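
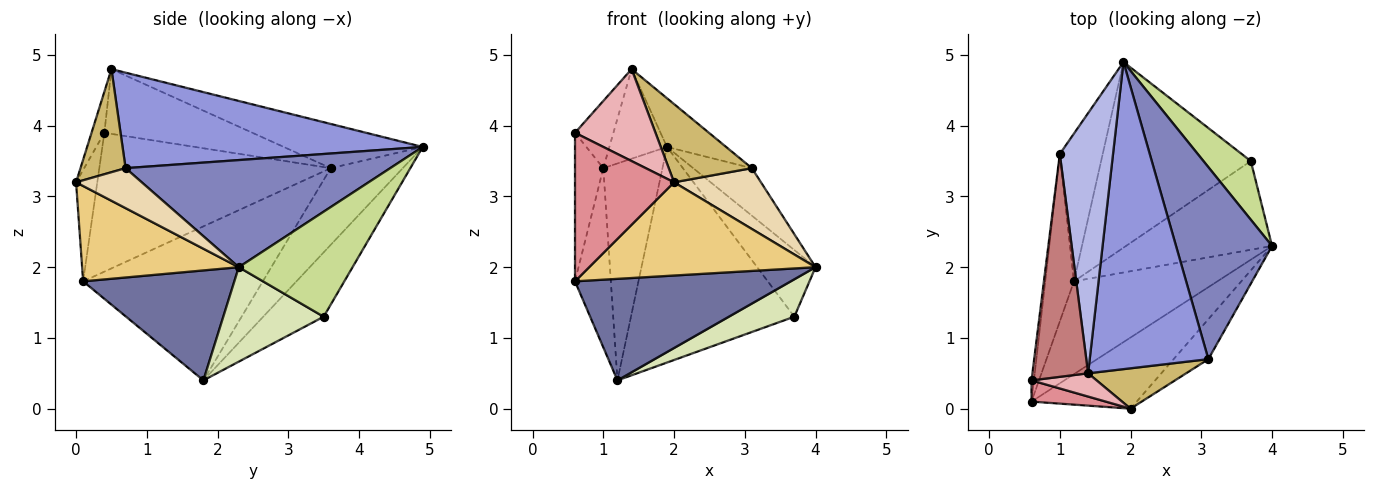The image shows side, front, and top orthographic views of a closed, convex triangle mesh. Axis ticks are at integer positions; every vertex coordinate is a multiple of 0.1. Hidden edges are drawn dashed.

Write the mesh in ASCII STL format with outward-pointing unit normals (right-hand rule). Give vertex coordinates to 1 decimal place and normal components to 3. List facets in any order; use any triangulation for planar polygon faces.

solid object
 facet normal 0.459 -0.656 -0.599
  outer loop
   vertex 1.2 1.8 0.4
   vertex 4.0 2.3 2.0
   vertex 0.6 0.1 1.8
  endloop
 endfacet
 facet normal 0.735 0.163 0.658
  outer loop
   vertex 3.1 0.7 3.4
   vertex 4.0 2.3 2.0
   vertex 1.9 4.9 3.7
  endloop
 endfacet
 facet normal 0.622 0.123 0.773
  outer loop
   vertex 3.1 0.7 3.4
   vertex 1.9 4.9 3.7
   vertex 1.4 0.5 4.8
  endloop
 endfacet
 facet normal -0.618 0.256 0.744
  outer loop
   vertex 1.0 3.6 3.4
   vertex 1.4 0.5 4.8
   vertex 1.9 4.9 3.7
  endloop
 endfacet
 facet normal -0.965 0.192 -0.180
  outer loop
   vertex 1.0 3.6 3.4
   vertex 1.2 1.8 0.4
   vertex 0.6 0.1 1.8
  endloop
 endfacet
 facet normal -0.709 0.583 -0.397
  outer loop
   vertex 1.0 3.6 3.4
   vertex 1.9 4.9 3.7
   vertex 1.2 1.8 0.4
  endloop
 endfacet
 facet normal 0.826 0.424 0.372
  outer loop
   vertex 3.7 3.5 1.3
   vertex 1.9 4.9 3.7
   vertex 4.0 2.3 2.0
  endloop
 endfacet
 facet normal 0.512 -0.334 -0.792
  outer loop
   vertex 3.7 3.5 1.3
   vertex 4.0 2.3 2.0
   vertex 1.2 1.8 0.4
  endloop
 endfacet
 facet normal -0.270 0.730 -0.628
  outer loop
   vertex 3.7 3.5 1.3
   vertex 1.2 1.8 0.4
   vertex 1.9 4.9 3.7
  endloop
 endfacet
 facet normal 0.434 -0.800 0.413
  outer loop
   vertex 2.0 0.0 3.2
   vertex 3.1 0.7 3.4
   vertex 1.4 0.5 4.8
  endloop
 endfacet
 facet normal 0.482 -0.696 -0.532
  outer loop
   vertex 2.0 0.0 3.2
   vertex 0.6 0.1 1.8
   vertex 4.0 2.3 2.0
  endloop
 endfacet
 facet normal 0.534 -0.707 -0.464
  outer loop
   vertex 2.0 0.0 3.2
   vertex 4.0 2.3 2.0
   vertex 3.1 0.7 3.4
  endloop
 endfacet
 facet normal -0.992 0.121 -0.017
  outer loop
   vertex 0.6 0.4 3.9
   vertex 1.0 3.6 3.4
   vertex 0.6 0.1 1.8
  endloop
 endfacet
 facet normal -0.744 0.193 0.640
  outer loop
   vertex 0.6 0.4 3.9
   vertex 1.4 0.5 4.8
   vertex 1.0 3.6 3.4
  endloop
 endfacet
 facet normal -0.208 -0.968 0.138
  outer loop
   vertex 0.6 0.4 3.9
   vertex 0.6 0.1 1.8
   vertex 2.0 0.0 3.2
  endloop
 endfacet
 facet normal -0.153 -0.958 0.242
  outer loop
   vertex 0.6 0.4 3.9
   vertex 2.0 0.0 3.2
   vertex 1.4 0.5 4.8
  endloop
 endfacet
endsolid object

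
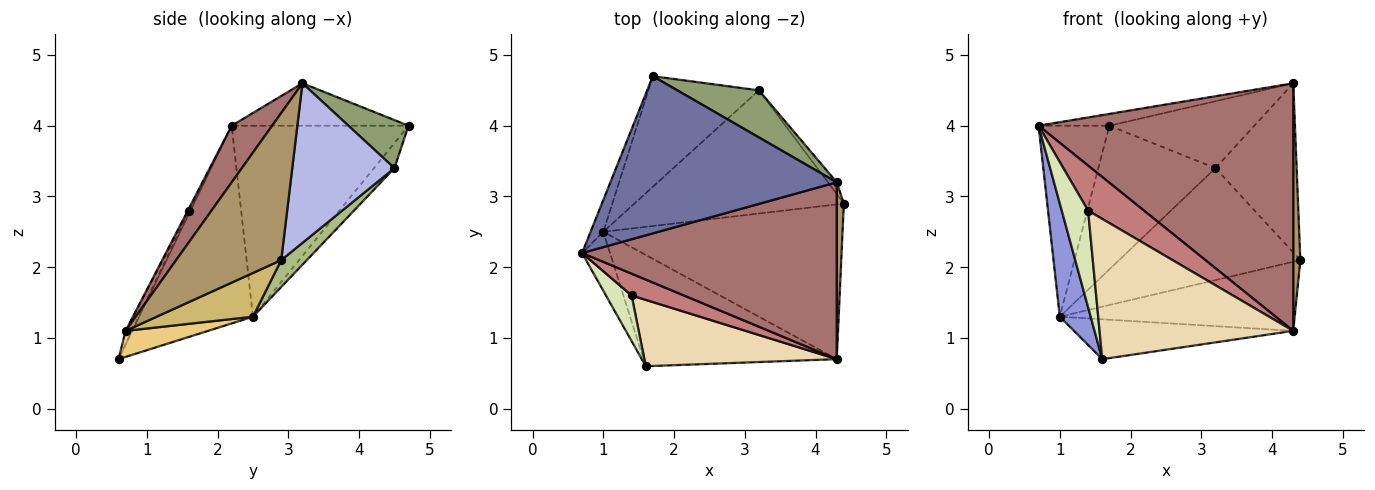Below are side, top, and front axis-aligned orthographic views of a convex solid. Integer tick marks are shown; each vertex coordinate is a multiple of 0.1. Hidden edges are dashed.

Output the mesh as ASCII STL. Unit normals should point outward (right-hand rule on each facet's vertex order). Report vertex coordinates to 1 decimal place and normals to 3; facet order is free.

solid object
 facet normal -0.184 0.074 0.980
  outer loop
   vertex 4.3 3.2 4.6
   vertex 1.7 4.7 4.0
   vertex 0.7 2.2 4.0
  endloop
 endfacet
 facet normal -0.927 0.371 -0.062
  outer loop
   vertex 1.0 2.5 1.3
   vertex 0.7 2.2 4.0
   vertex 1.7 4.7 4.0
  endloop
 endfacet
 facet normal -0.956 -0.259 -0.135
  outer loop
   vertex 1.0 2.5 1.3
   vertex 1.6 0.6 0.7
   vertex 0.7 2.2 4.0
  endloop
 endfacet
 facet normal 0.782 0.622 -0.043
  outer loop
   vertex 3.2 4.5 3.4
   vertex 4.3 3.2 4.6
   vertex 4.4 2.9 2.1
  endloop
 endfacet
 facet normal 0.321 0.775 0.545
  outer loop
   vertex 3.2 4.5 3.4
   vertex 1.7 4.7 4.0
   vertex 4.3 3.2 4.6
  endloop
 endfacet
 facet normal 0.095 0.670 -0.737
  outer loop
   vertex 3.2 4.5 3.4
   vertex 4.4 2.9 2.1
   vertex 1.0 2.5 1.3
  endloop
 endfacet
 facet normal -0.137 0.785 -0.604
  outer loop
   vertex 3.2 4.5 3.4
   vertex 1.0 2.5 1.3
   vertex 1.7 4.7 4.0
  endloop
 endfacet
 facet normal -0.044 -0.904 0.426
  outer loop
   vertex 1.4 1.6 2.8
   vertex 0.7 2.2 4.0
   vertex 1.6 0.6 0.7
  endloop
 endfacet
 facet normal 0.997 -0.067 0.048
  outer loop
   vertex 4.3 0.7 1.1
   vertex 4.4 2.9 2.1
   vertex 4.3 3.2 4.6
  endloop
 endfacet
 facet normal 0.165 0.402 -0.901
  outer loop
   vertex 4.3 0.7 1.1
   vertex 1.0 2.5 1.3
   vertex 4.4 2.9 2.1
  endloop
 endfacet
 facet normal 0.126 0.335 -0.934
  outer loop
   vertex 4.3 0.7 1.1
   vertex 1.6 0.6 0.7
   vertex 1.0 2.5 1.3
  endloop
 endfacet
 facet normal -0.030 -0.904 0.427
  outer loop
   vertex 4.3 0.7 1.1
   vertex 1.4 1.6 2.8
   vertex 1.6 0.6 0.7
  endloop
 endfacet
 facet normal 0.128 -0.807 0.576
  outer loop
   vertex 4.3 0.7 1.1
   vertex 4.3 3.2 4.6
   vertex 0.7 2.2 4.0
  endloop
 endfacet
 facet normal -0.024 -0.900 0.436
  outer loop
   vertex 4.3 0.7 1.1
   vertex 0.7 2.2 4.0
   vertex 1.4 1.6 2.8
  endloop
 endfacet
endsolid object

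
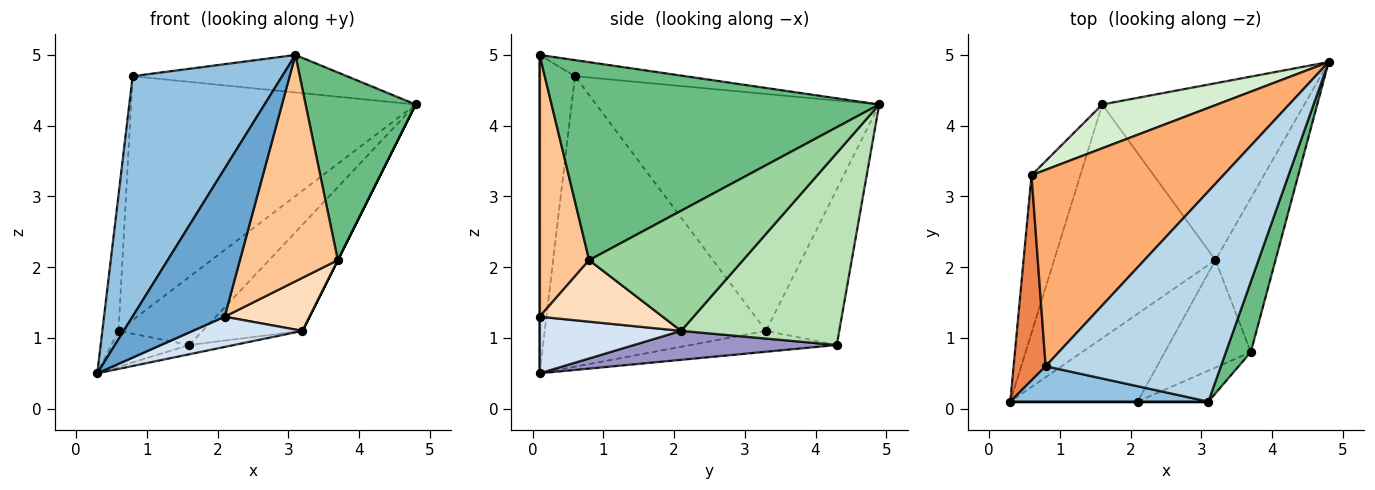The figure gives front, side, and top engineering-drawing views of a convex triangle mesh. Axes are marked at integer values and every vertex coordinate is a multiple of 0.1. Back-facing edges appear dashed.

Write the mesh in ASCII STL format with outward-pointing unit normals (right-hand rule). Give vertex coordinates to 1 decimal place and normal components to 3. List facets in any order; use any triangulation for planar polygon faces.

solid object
 facet normal 0.000 -1.000 0.000
  outer loop
   vertex 2.1 0.1 1.3
   vertex 3.1 0.1 5.0
   vertex 0.3 0.1 0.5
  endloop
 endfacet
 facet normal -0.228 -0.963 0.142
  outer loop
   vertex 0.8 0.6 4.7
   vertex 0.3 0.1 0.5
   vertex 3.1 0.1 5.0
  endloop
 endfacet
 facet normal -0.090 0.175 0.980
  outer loop
   vertex 0.8 0.6 4.7
   vertex 3.1 0.1 5.0
   vertex 4.8 4.9 4.3
  endloop
 endfacet
 facet normal 0.387 -0.300 -0.872
  outer loop
   vertex 3.2 2.1 1.1
   vertex 2.1 0.1 1.3
   vertex 0.3 0.1 0.5
  endloop
 endfacet
 facet normal -0.991 0.072 0.109
  outer loop
   vertex 0.6 3.3 1.1
   vertex 0.3 0.1 0.5
   vertex 0.8 0.6 4.7
  endloop
 endfacet
 facet normal -0.612 0.616 0.496
  outer loop
   vertex 0.6 3.3 1.1
   vertex 0.8 0.6 4.7
   vertex 4.8 4.9 4.3
  endloop
 endfacet
 facet normal 0.448 -0.886 -0.121
  outer loop
   vertex 3.7 0.8 2.1
   vertex 3.1 0.1 5.0
   vertex 2.1 0.1 1.3
  endloop
 endfacet
 facet normal 0.540 -0.373 -0.755
  outer loop
   vertex 3.7 0.8 2.1
   vertex 2.1 0.1 1.3
   vertex 3.2 2.1 1.1
  endloop
 endfacet
 facet normal 0.941 -0.316 0.118
  outer loop
   vertex 3.7 0.8 2.1
   vertex 4.8 4.9 4.3
   vertex 3.1 0.1 5.0
  endloop
 endfacet
 facet normal 0.894 0.000 -0.447
  outer loop
   vertex 3.7 0.8 2.1
   vertex 3.2 2.1 1.1
   vertex 4.8 4.9 4.3
  endloop
 endfacet
 facet normal 0.632 0.399 -0.665
  outer loop
   vertex 1.6 4.3 0.9
   vertex 4.8 4.9 4.3
   vertex 3.2 2.1 1.1
  endloop
 endfacet
 facet normal -0.591 0.678 0.437
  outer loop
   vertex 1.6 4.3 0.9
   vertex 0.6 3.3 1.1
   vertex 4.8 4.9 4.3
  endloop
 endfacet
 facet normal 0.177 0.039 -0.984
  outer loop
   vertex 1.6 4.3 0.9
   vertex 3.2 2.1 1.1
   vertex 0.3 0.1 0.5
  endloop
 endfacet
 facet normal -0.385 0.205 -0.900
  outer loop
   vertex 1.6 4.3 0.9
   vertex 0.3 0.1 0.5
   vertex 0.6 3.3 1.1
  endloop
 endfacet
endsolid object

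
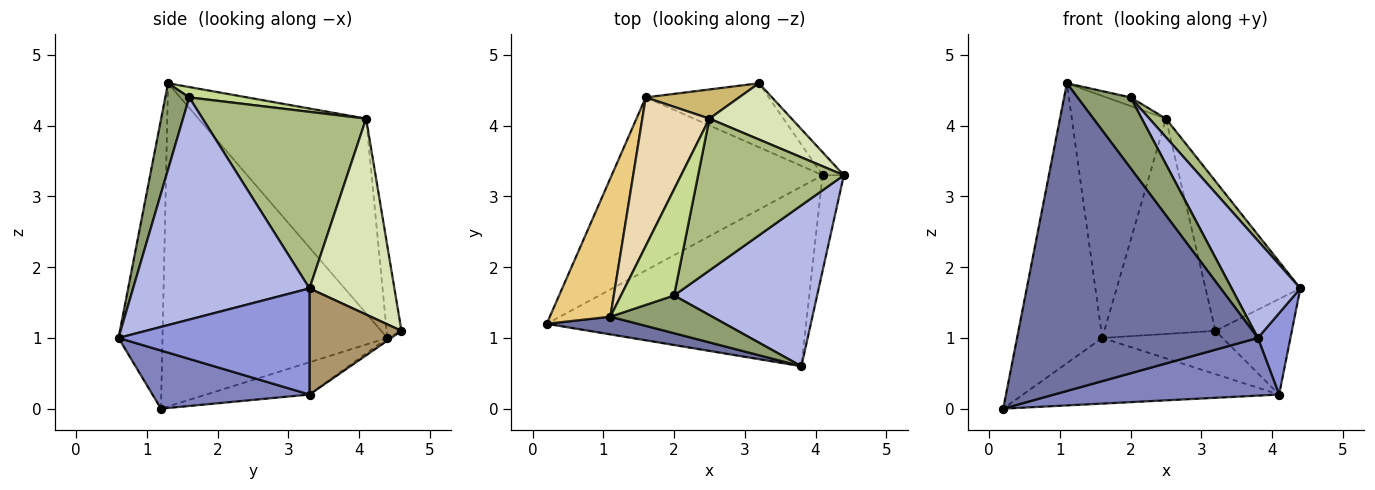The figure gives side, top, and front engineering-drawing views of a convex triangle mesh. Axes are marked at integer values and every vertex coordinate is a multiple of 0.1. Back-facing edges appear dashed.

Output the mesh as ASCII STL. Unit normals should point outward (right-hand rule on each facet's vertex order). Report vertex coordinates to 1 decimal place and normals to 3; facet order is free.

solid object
 facet normal -0.179 -0.982 0.056
  outer loop
   vertex 1.1 1.3 4.6
   vertex 0.2 1.2 0.0
   vertex 3.8 0.6 1.0
  endloop
 endfacet
 facet normal 0.209 -0.299 -0.931
  outer loop
   vertex 4.1 3.3 0.2
   vertex 3.8 0.6 1.0
   vertex 0.2 1.2 0.0
  endloop
 endfacet
 facet normal 0.967 -0.165 -0.193
  outer loop
   vertex 4.1 3.3 0.2
   vertex 4.4 3.3 1.7
   vertex 3.8 0.6 1.0
  endloop
 endfacet
 facet normal 0.799 -0.311 0.515
  outer loop
   vertex 2.0 1.6 4.4
   vertex 3.8 0.6 1.0
   vertex 4.4 3.3 1.7
  endloop
 endfacet
 facet normal 0.370 -0.820 0.437
  outer loop
   vertex 2.0 1.6 4.4
   vertex 1.1 1.3 4.6
   vertex 3.8 0.6 1.0
  endloop
 endfacet
 facet normal 0.769 -0.078 0.635
  outer loop
   vertex 2.0 1.6 4.4
   vertex 4.4 3.3 1.7
   vertex 2.5 4.1 4.1
  endloop
 endfacet
 facet normal 0.191 0.079 0.978
  outer loop
   vertex 2.0 1.6 4.4
   vertex 2.5 4.1 4.1
   vertex 1.1 1.3 4.6
  endloop
 endfacet
 facet normal 0.642 0.717 0.269
  outer loop
   vertex 3.2 4.6 1.1
   vertex 2.5 4.1 4.1
   vertex 4.4 3.3 1.7
  endloop
 endfacet
 facet normal 0.760 0.632 -0.152
  outer loop
   vertex 3.2 4.6 1.1
   vertex 4.4 3.3 1.7
   vertex 4.1 3.3 0.2
  endloop
 endfacet
 facet normal -0.131 0.982 0.133
  outer loop
   vertex 1.6 4.4 1.0
   vertex 2.5 4.1 4.1
   vertex 3.2 4.6 1.1
  endloop
 endfacet
 facet normal -0.921 0.349 0.173
  outer loop
   vertex 1.6 4.4 1.0
   vertex 0.2 1.2 0.0
   vertex 1.1 1.3 4.6
  endloop
 endfacet
 facet normal -0.835 0.469 0.288
  outer loop
   vertex 1.6 4.4 1.0
   vertex 1.1 1.3 4.6
   vertex 2.5 4.1 4.1
  endloop
 endfacet
 facet normal -0.142 0.351 -0.926
  outer loop
   vertex 1.6 4.4 1.0
   vertex 4.1 3.3 0.2
   vertex 0.2 1.2 0.0
  endloop
 endfacet
 facet normal -0.018 0.561 -0.828
  outer loop
   vertex 1.6 4.4 1.0
   vertex 3.2 4.6 1.1
   vertex 4.1 3.3 0.2
  endloop
 endfacet
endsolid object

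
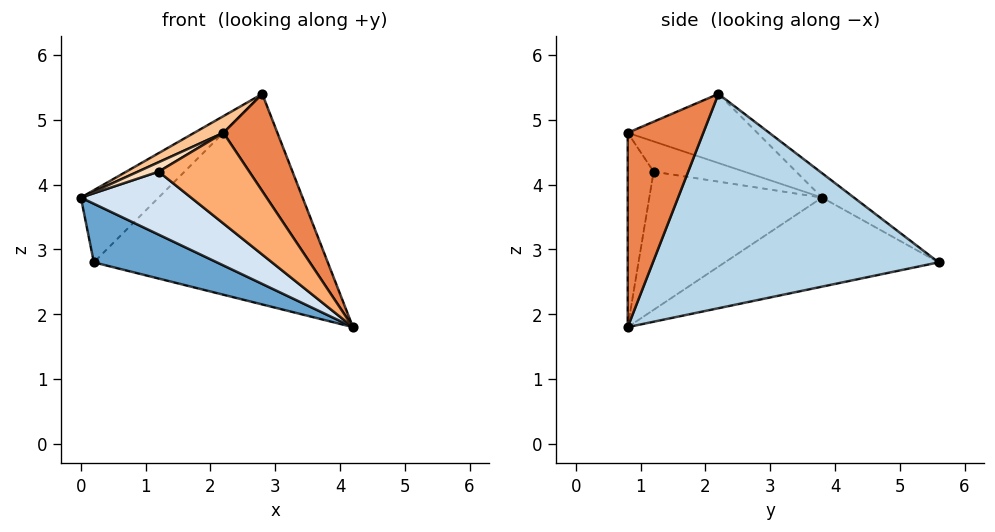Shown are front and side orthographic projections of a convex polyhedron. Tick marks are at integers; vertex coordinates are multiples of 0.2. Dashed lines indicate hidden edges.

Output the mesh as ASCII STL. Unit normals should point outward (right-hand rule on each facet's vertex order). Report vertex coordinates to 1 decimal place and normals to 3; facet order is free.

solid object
 facet normal -0.591 -0.340 -0.731
  outer loop
   vertex 0.2 5.6 2.8
   vertex 4.2 0.8 1.8
   vertex 0.0 3.8 3.8
  endloop
 endfacet
 facet normal -0.202 0.493 0.846
  outer loop
   vertex 2.8 2.2 5.4
   vertex 0.2 5.6 2.8
   vertex 0.0 3.8 3.8
  endloop
 endfacet
 facet normal 0.773 0.633 0.054
  outer loop
   vertex 2.8 2.2 5.4
   vertex 4.2 0.8 1.8
   vertex 0.2 5.6 2.8
  endloop
 endfacet
 facet normal -0.607 -0.387 -0.694
  outer loop
   vertex 1.2 1.2 4.2
   vertex 0.0 3.8 3.8
   vertex 4.2 0.8 1.8
  endloop
 endfacet
 facet normal 0.715 -0.511 0.477
  outer loop
   vertex 2.2 0.8 4.8
   vertex 4.2 0.8 1.8
   vertex 2.8 2.2 5.4
  endloop
 endfacet
 facet normal -0.270 -0.946 -0.180
  outer loop
   vertex 2.2 0.8 4.8
   vertex 1.2 1.2 4.2
   vertex 4.2 0.8 1.8
  endloop
 endfacet
 facet normal -0.544 -0.122 0.830
  outer loop
   vertex 2.2 0.8 4.8
   vertex 2.8 2.2 5.4
   vertex 0.0 3.8 3.8
  endloop
 endfacet
 facet normal -0.547 -0.125 0.828
  outer loop
   vertex 2.2 0.8 4.8
   vertex 0.0 3.8 3.8
   vertex 1.2 1.2 4.2
  endloop
 endfacet
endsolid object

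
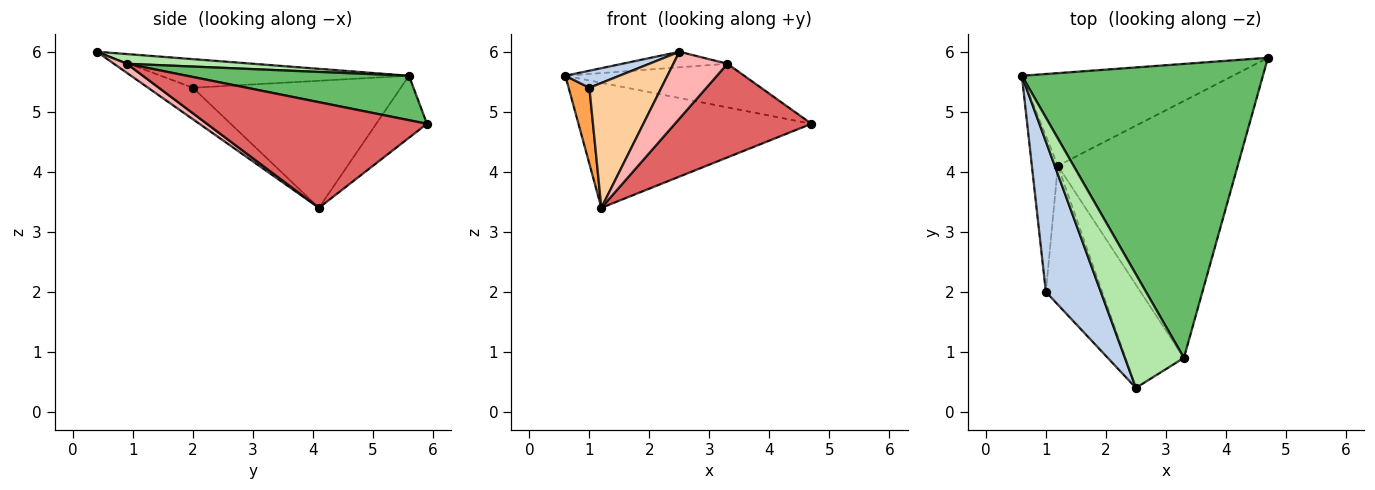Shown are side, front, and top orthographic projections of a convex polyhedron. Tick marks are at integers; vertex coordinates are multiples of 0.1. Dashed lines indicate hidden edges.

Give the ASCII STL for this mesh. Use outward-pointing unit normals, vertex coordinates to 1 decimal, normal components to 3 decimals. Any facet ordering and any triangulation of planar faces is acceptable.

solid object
 facet normal -0.172 0.791 -0.587
  outer loop
   vertex 1.2 4.1 3.4
   vertex 0.6 5.6 5.6
   vertex 4.7 5.9 4.8
  endloop
 endfacet
 facet normal -0.460 -0.100 0.882
  outer loop
   vertex 1.0 2.0 5.4
   vertex 2.5 0.4 6.0
   vertex 0.6 5.6 5.6
  endloop
 endfacet
 facet normal -0.975 -0.097 -0.200
  outer loop
   vertex 1.0 2.0 5.4
   vertex 0.6 5.6 5.6
   vertex 1.2 4.1 3.4
  endloop
 endfacet
 facet normal -0.384 -0.617 -0.687
  outer loop
   vertex 1.0 2.0 5.4
   vertex 1.2 4.1 3.4
   vertex 2.5 0.4 6.0
  endloop
 endfacet
 facet normal 0.179 0.144 0.973
  outer loop
   vertex 3.3 0.9 5.8
   vertex 4.7 5.9 4.8
   vertex 0.6 5.6 5.6
  endloop
 endfacet
 facet normal 0.161 0.134 0.978
  outer loop
   vertex 3.3 0.9 5.8
   vertex 0.6 5.6 5.6
   vertex 2.5 0.4 6.0
  endloop
 endfacet
 facet normal 0.483 -0.300 -0.823
  outer loop
   vertex 3.3 0.9 5.8
   vertex 1.2 4.1 3.4
   vertex 4.7 5.9 4.8
  endloop
 endfacet
 facet normal 0.129 -0.539 -0.832
  outer loop
   vertex 3.3 0.9 5.8
   vertex 2.5 0.4 6.0
   vertex 1.2 4.1 3.4
  endloop
 endfacet
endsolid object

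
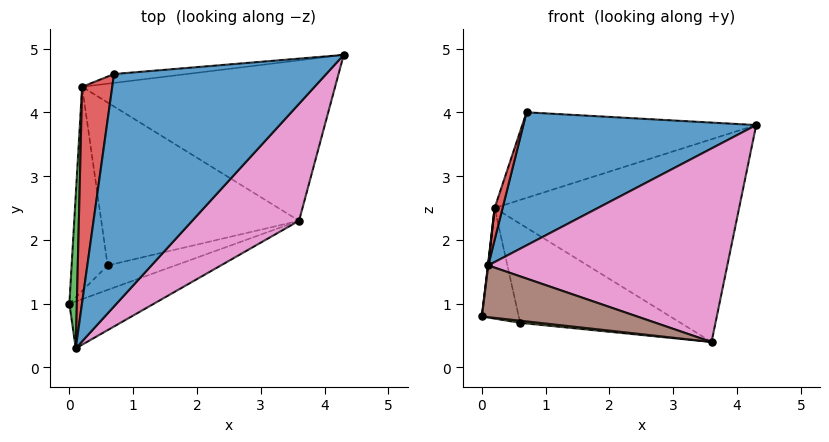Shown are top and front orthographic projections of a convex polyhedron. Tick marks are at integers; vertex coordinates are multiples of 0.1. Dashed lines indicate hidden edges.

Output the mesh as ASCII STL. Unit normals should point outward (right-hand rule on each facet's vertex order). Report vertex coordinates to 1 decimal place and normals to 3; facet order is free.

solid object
 facet normal 0.089 -0.495 0.864
  outer loop
   vertex 0.1 0.3 1.6
   vertex 4.3 4.9 3.8
   vertex 0.7 4.6 4.0
  endloop
 endfacet
 facet normal -0.088 0.991 -0.103
  outer loop
   vertex 0.2 4.4 2.5
   vertex 0.7 4.6 4.0
   vertex 4.3 4.9 3.8
  endloop
 endfacet
 facet normal -0.993 -0.003 0.122
  outer loop
   vertex 0.2 4.4 2.5
   vertex 0.0 1.0 0.8
   vertex 0.1 0.3 1.6
  endloop
 endfacet
 facet normal -0.946 -0.048 0.322
  outer loop
   vertex 0.2 4.4 2.5
   vertex 0.1 0.3 1.6
   vertex 0.7 4.6 4.0
  endloop
 endfacet
 facet normal 0.101 0.780 -0.617
  outer loop
   vertex 3.6 2.3 0.4
   vertex 0.2 4.4 2.5
   vertex 4.3 4.9 3.8
  endloop
 endfacet
 facet normal 0.189 -0.727 -0.660
  outer loop
   vertex 3.6 2.3 0.4
   vertex 0.1 0.3 1.6
   vertex 0.0 1.0 0.8
  endloop
 endfacet
 facet normal 0.555 -0.712 0.430
  outer loop
   vertex 3.6 2.3 0.4
   vertex 4.3 4.9 3.8
   vertex 0.1 0.3 1.6
  endloop
 endfacet
 facet normal -0.529 0.404 -0.746
  outer loop
   vertex 0.6 1.6 0.7
   vertex 0.0 1.0 0.8
   vertex 0.2 4.4 2.5
  endloop
 endfacet
 facet normal -0.079 -0.086 -0.993
  outer loop
   vertex 0.6 1.6 0.7
   vertex 3.6 2.3 0.4
   vertex 0.0 1.0 0.8
  endloop
 endfacet
 facet normal -0.202 0.509 -0.837
  outer loop
   vertex 0.6 1.6 0.7
   vertex 0.2 4.4 2.5
   vertex 3.6 2.3 0.4
  endloop
 endfacet
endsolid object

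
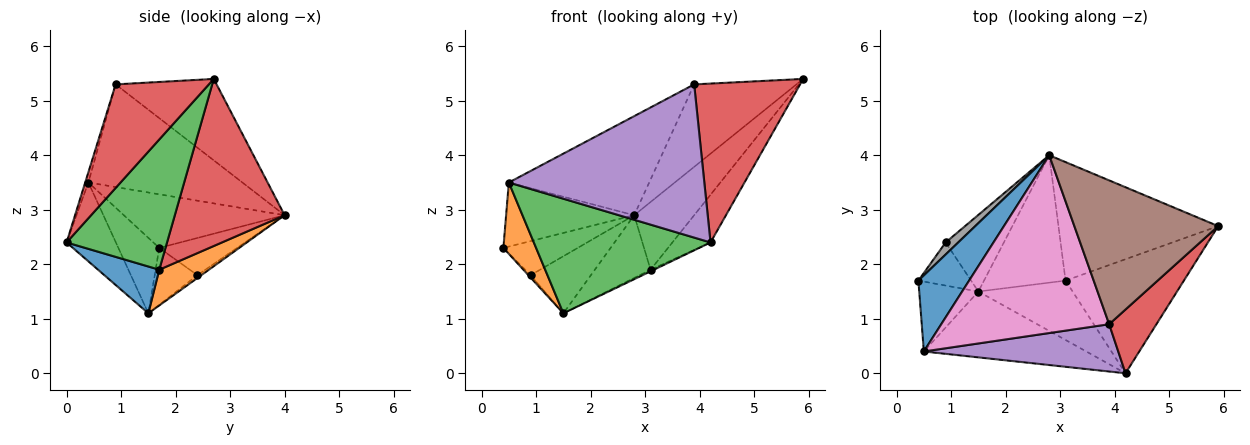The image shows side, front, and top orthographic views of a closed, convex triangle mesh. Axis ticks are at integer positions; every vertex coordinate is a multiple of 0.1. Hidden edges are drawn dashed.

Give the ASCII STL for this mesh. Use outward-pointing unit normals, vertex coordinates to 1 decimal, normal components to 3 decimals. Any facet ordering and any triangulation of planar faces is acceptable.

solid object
 facet normal -0.629 0.501 0.595
  outer loop
   vertex 0.5 0.4 3.5
   vertex 2.8 4.0 2.9
   vertex 0.4 1.7 2.3
  endloop
 endfacet
 facet normal -0.666 -0.533 -0.522
  outer loop
   vertex 1.5 1.5 1.1
   vertex 0.5 0.4 3.5
   vertex 0.4 1.7 2.3
  endloop
 endfacet
 facet normal -0.235 -0.843 -0.484
  outer loop
   vertex 1.5 1.5 1.1
   vertex 4.2 0.0 2.4
   vertex 0.5 0.4 3.5
  endloop
 endfacet
 facet normal 0.633 -0.719 0.289
  outer loop
   vertex 3.9 0.9 5.3
   vertex 4.2 0.0 2.4
   vertex 5.9 2.7 5.4
  endloop
 endfacet
 facet normal -0.016 -0.955 0.295
  outer loop
   vertex 3.9 0.9 5.3
   vertex 0.5 0.4 3.5
   vertex 4.2 0.0 2.4
  endloop
 endfacet
 facet normal -0.441 0.446 0.779
  outer loop
   vertex 3.9 0.9 5.3
   vertex 5.9 2.7 5.4
   vertex 2.8 4.0 2.9
  endloop
 endfacet
 facet normal -0.471 0.429 0.771
  outer loop
   vertex 3.9 0.9 5.3
   vertex 2.8 4.0 2.9
   vertex 0.5 0.4 3.5
  endloop
 endfacet
 facet normal -0.702 0.671 0.237
  outer loop
   vertex 0.9 2.4 1.8
   vertex 0.4 1.7 2.3
   vertex 2.8 4.0 2.9
  endloop
 endfacet
 facet normal -0.733 0.039 -0.679
  outer loop
   vertex 0.9 2.4 1.8
   vertex 1.5 1.5 1.1
   vertex 0.4 1.7 2.3
  endloop
 endfacet
 facet normal -0.039 0.597 -0.801
  outer loop
   vertex 0.9 2.4 1.8
   vertex 2.8 4.0 2.9
   vertex 1.5 1.5 1.1
  endloop
 endfacet
 facet normal 0.445 0.024 -0.895
  outer loop
   vertex 3.1 1.7 1.9
   vertex 4.2 0.0 2.4
   vertex 1.5 1.5 1.1
  endloop
 endfacet
 facet normal 0.366 0.411 -0.835
  outer loop
   vertex 3.1 1.7 1.9
   vertex 1.5 1.5 1.1
   vertex 2.8 4.0 2.9
  endloop
 endfacet
 facet normal 0.713 0.271 -0.647
  outer loop
   vertex 3.1 1.7 1.9
   vertex 5.9 2.7 5.4
   vertex 4.2 0.0 2.4
  endloop
 endfacet
 facet normal 0.672 0.367 -0.643
  outer loop
   vertex 3.1 1.7 1.9
   vertex 2.8 4.0 2.9
   vertex 5.9 2.7 5.4
  endloop
 endfacet
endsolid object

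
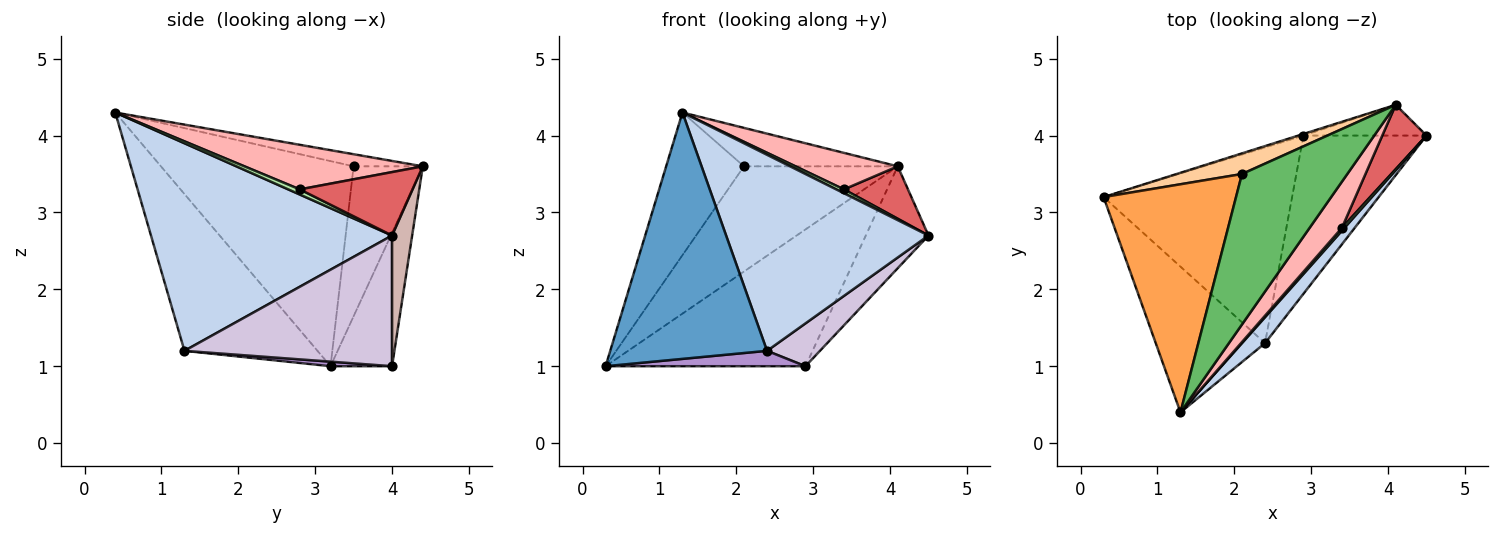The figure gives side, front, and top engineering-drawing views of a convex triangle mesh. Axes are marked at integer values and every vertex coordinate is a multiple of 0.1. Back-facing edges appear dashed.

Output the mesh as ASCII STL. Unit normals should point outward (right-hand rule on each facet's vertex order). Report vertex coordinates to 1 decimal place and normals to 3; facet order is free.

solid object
 facet normal -0.590 -0.695 -0.411
  outer loop
   vertex 2.4 1.3 1.2
   vertex 1.3 0.4 4.3
   vertex 0.3 3.2 1.0
  endloop
 endfacet
 facet normal 0.763 -0.641 0.085
  outer loop
   vertex 2.4 1.3 1.2
   vertex 4.5 4.0 2.7
   vertex 1.3 0.4 4.3
  endloop
 endfacet
 facet normal -0.796 0.321 0.514
  outer loop
   vertex 2.1 3.5 3.6
   vertex 0.3 3.2 1.0
   vertex 1.3 0.4 4.3
  endloop
 endfacet
 facet normal -0.404 0.898 0.176
  outer loop
   vertex 2.1 3.5 3.6
   vertex 4.1 4.4 3.6
   vertex 0.3 3.2 1.0
  endloop
 endfacet
 facet normal -0.111 0.246 0.963
  outer loop
   vertex 2.1 3.5 3.6
   vertex 1.3 0.4 4.3
   vertex 4.1 4.4 3.6
  endloop
 endfacet
 facet normal 0.768 -0.512 0.384
  outer loop
   vertex 3.4 2.8 3.3
   vertex 1.3 0.4 4.3
   vertex 4.5 4.0 2.7
  endloop
 endfacet
 facet normal 0.744 -0.422 0.518
  outer loop
   vertex 3.4 2.8 3.3
   vertex 4.5 4.0 2.7
   vertex 4.1 4.4 3.6
  endloop
 endfacet
 facet normal 0.735 -0.421 0.532
  outer loop
   vertex 3.4 2.8 3.3
   vertex 4.1 4.4 3.6
   vertex 1.3 0.4 4.3
  endloop
 endfacet
 facet normal 0.024 -0.078 -0.997
  outer loop
   vertex 2.9 4.0 1.0
   vertex 2.4 1.3 1.2
   vertex 0.3 3.2 1.0
  endloop
 endfacet
 facet normal 0.716 -0.183 -0.674
  outer loop
   vertex 2.9 4.0 1.0
   vertex 4.5 4.0 2.7
   vertex 2.4 1.3 1.2
  endloop
 endfacet
 facet normal -0.294 0.956 -0.011
  outer loop
   vertex 2.9 4.0 1.0
   vertex 0.3 3.2 1.0
   vertex 4.1 4.4 3.6
  endloop
 endfacet
 facet normal 0.294 0.915 -0.276
  outer loop
   vertex 2.9 4.0 1.0
   vertex 4.1 4.4 3.6
   vertex 4.5 4.0 2.7
  endloop
 endfacet
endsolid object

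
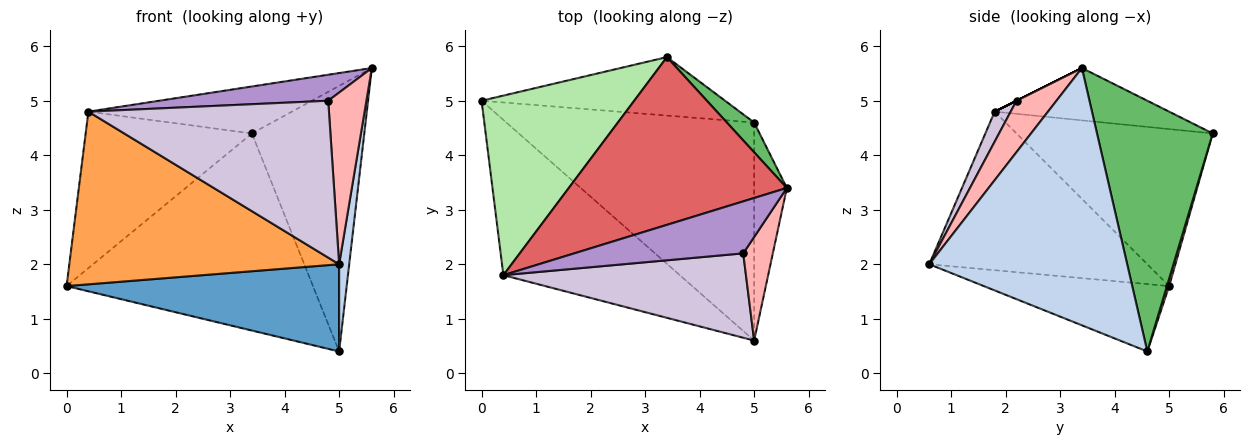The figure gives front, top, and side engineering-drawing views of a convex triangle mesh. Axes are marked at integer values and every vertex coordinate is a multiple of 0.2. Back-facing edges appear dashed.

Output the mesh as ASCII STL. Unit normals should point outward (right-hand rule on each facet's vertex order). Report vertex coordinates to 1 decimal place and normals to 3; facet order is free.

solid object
 facet normal -0.245 -0.360 -0.900
  outer loop
   vertex 5.0 4.6 0.4
   vertex 5.0 0.6 2.0
   vertex 0.0 5.0 1.6
  endloop
 endfacet
 facet normal 0.991 -0.050 -0.126
  outer loop
   vertex 5.0 4.6 0.4
   vertex 5.6 3.4 5.6
   vertex 5.0 0.6 2.0
  endloop
 endfacet
 facet normal -0.515 -0.637 -0.573
  outer loop
   vertex 0.4 1.8 4.8
   vertex 0.0 5.0 1.6
   vertex 5.0 0.6 2.0
  endloop
 endfacet
 facet normal 0.008 0.959 -0.284
  outer loop
   vertex 3.4 5.8 4.4
   vertex 5.0 4.6 0.4
   vertex 0.0 5.0 1.6
  endloop
 endfacet
 facet normal 0.715 0.695 0.078
  outer loop
   vertex 3.4 5.8 4.4
   vertex 5.6 3.4 5.6
   vertex 5.0 4.6 0.4
  endloop
 endfacet
 facet normal -0.613 0.519 0.596
  outer loop
   vertex 3.4 5.8 4.4
   vertex 0.0 5.0 1.6
   vertex 0.4 1.8 4.8
  endloop
 endfacet
 facet normal -0.225 0.263 0.938
  outer loop
   vertex 3.4 5.8 4.4
   vertex 0.4 1.8 4.8
   vertex 5.6 3.4 5.6
  endloop
 endfacet
 facet normal 0.668 -0.637 0.384
  outer loop
   vertex 4.8 2.2 5.0
   vertex 5.0 0.6 2.0
   vertex 5.6 3.4 5.6
  endloop
 endfacet
 facet normal 0.000 -0.447 0.894
  outer loop
   vertex 4.8 2.2 5.0
   vertex 5.6 3.4 5.6
   vertex 0.4 1.8 4.8
  endloop
 endfacet
 facet normal 0.058 -0.879 0.473
  outer loop
   vertex 4.8 2.2 5.0
   vertex 0.4 1.8 4.8
   vertex 5.0 0.6 2.0
  endloop
 endfacet
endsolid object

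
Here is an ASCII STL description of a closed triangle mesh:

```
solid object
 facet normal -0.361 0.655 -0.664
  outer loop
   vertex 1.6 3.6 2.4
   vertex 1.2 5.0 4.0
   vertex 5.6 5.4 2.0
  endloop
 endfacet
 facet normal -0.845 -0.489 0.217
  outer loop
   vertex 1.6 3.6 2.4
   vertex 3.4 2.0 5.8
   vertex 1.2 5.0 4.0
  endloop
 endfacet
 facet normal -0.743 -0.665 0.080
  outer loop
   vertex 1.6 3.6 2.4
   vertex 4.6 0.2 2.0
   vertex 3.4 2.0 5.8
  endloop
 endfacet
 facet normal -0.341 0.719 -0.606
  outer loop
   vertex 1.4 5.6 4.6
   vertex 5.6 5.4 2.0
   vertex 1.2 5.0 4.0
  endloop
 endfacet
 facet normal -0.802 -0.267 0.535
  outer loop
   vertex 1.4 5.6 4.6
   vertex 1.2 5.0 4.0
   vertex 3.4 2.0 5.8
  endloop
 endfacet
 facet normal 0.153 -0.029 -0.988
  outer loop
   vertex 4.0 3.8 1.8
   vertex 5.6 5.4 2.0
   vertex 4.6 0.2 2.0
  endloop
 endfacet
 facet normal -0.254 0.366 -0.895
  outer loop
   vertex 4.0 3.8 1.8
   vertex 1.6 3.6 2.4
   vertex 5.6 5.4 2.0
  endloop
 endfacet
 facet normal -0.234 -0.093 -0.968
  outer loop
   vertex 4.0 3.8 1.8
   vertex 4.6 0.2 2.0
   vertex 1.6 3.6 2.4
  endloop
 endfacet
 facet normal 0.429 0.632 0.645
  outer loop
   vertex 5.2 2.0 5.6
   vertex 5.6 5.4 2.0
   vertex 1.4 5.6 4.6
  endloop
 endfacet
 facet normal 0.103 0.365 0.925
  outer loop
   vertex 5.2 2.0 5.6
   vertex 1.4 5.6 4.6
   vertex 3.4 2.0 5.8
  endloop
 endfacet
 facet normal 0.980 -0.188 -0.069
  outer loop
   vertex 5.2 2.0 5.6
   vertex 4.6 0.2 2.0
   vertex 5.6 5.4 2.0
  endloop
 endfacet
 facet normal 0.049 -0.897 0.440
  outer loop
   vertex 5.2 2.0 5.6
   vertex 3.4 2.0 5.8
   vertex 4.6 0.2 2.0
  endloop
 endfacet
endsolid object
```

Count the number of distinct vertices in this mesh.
8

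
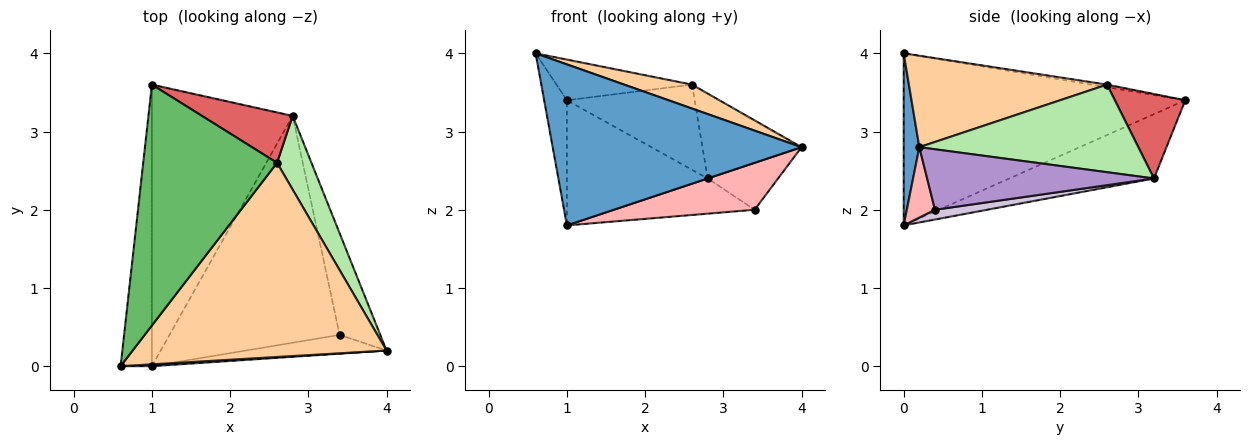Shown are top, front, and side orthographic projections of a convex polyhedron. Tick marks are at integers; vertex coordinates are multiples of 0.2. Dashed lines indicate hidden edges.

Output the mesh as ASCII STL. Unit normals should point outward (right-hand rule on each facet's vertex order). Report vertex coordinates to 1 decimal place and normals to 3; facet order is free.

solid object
 facet normal 0.063 -0.998 0.011
  outer loop
   vertex 1.0 0.0 1.8
   vertex 4.0 0.2 2.8
   vertex 0.6 0.0 4.0
  endloop
 endfacet
 facet normal -0.981 0.079 -0.178
  outer loop
   vertex 1.0 0.0 1.8
   vertex 0.6 0.0 4.0
   vertex 1.0 3.6 3.4
  endloop
 endfacet
 facet normal -0.385 0.375 -0.843
  outer loop
   vertex 2.8 3.2 2.4
   vertex 1.0 0.0 1.8
   vertex 1.0 3.6 3.4
  endloop
 endfacet
 facet normal 0.337 -0.115 0.935
  outer loop
   vertex 2.6 2.6 3.6
   vertex 0.6 0.0 4.0
   vertex 4.0 0.2 2.8
  endloop
 endfacet
 facet normal -0.019 0.166 0.986
  outer loop
   vertex 2.6 2.6 3.6
   vertex 1.0 3.6 3.4
   vertex 0.6 0.0 4.0
  endloop
 endfacet
 facet normal 0.858 0.388 0.337
  outer loop
   vertex 2.6 2.6 3.6
   vertex 4.0 0.2 2.8
   vertex 2.8 3.2 2.4
  endloop
 endfacet
 facet normal 0.428 0.778 0.460
  outer loop
   vertex 2.6 2.6 3.6
   vertex 2.8 3.2 2.4
   vertex 1.0 3.6 3.4
  endloop
 endfacet
 facet normal 0.183 -0.913 -0.365
  outer loop
   vertex 3.4 0.4 2.0
   vertex 4.0 0.2 2.8
   vertex 1.0 0.0 1.8
  endloop
 endfacet
 facet normal 0.804 0.249 -0.540
  outer loop
   vertex 3.4 0.4 2.0
   vertex 2.8 3.2 2.4
   vertex 4.0 0.2 2.8
  endloop
 endfacet
 facet normal 0.057 0.153 -0.987
  outer loop
   vertex 3.4 0.4 2.0
   vertex 1.0 0.0 1.8
   vertex 2.8 3.2 2.4
  endloop
 endfacet
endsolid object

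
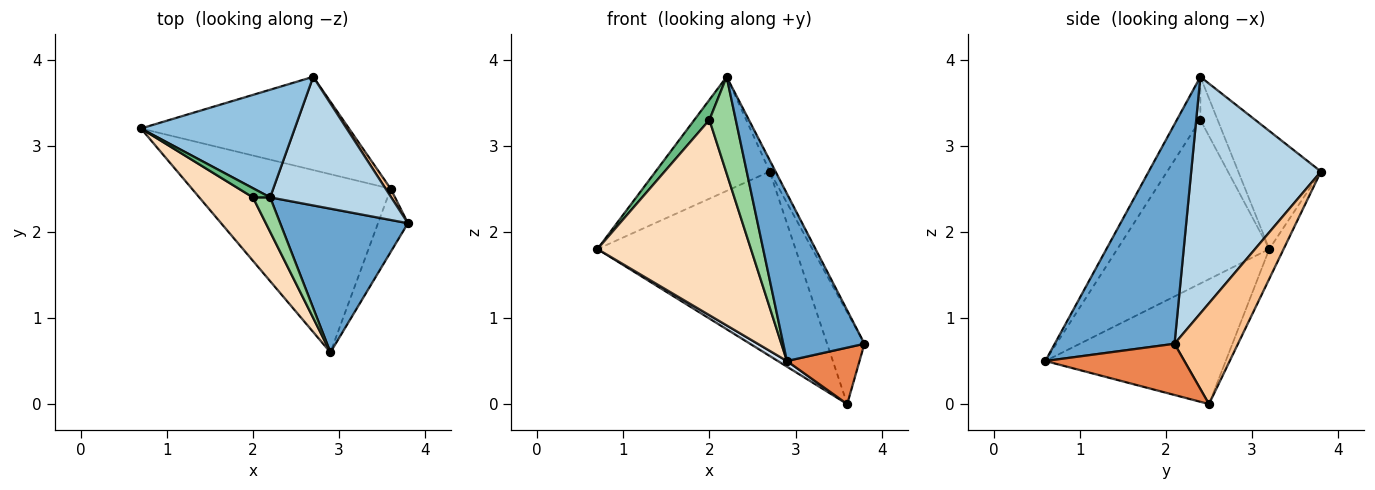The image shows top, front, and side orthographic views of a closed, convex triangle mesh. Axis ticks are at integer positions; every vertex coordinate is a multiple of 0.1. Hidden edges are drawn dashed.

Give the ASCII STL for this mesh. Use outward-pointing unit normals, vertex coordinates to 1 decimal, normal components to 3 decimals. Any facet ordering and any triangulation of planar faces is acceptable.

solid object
 facet normal 0.746 -0.505 0.434
  outer loop
   vertex 2.2 2.4 3.8
   vertex 2.9 0.6 0.5
   vertex 3.8 2.1 0.7
  endloop
 endfacet
 facet normal -0.466 0.643 0.607
  outer loop
   vertex 2.7 3.8 2.7
   vertex 0.7 3.2 1.8
   vertex 2.2 2.4 3.8
  endloop
 endfacet
 facet normal 0.889 0.040 0.455
  outer loop
   vertex 2.7 3.8 2.7
   vertex 2.2 2.4 3.8
   vertex 3.8 2.1 0.7
  endloop
 endfacet
 facet normal -0.532 -0.027 -0.846
  outer loop
   vertex 3.6 2.5 0.0
   vertex 2.9 0.6 0.5
   vertex 0.7 3.2 1.8
  endloop
 endfacet
 facet normal 0.787 -0.411 -0.460
  outer loop
   vertex 3.6 2.5 0.0
   vertex 3.8 2.1 0.7
   vertex 2.9 0.6 0.5
  endloop
 endfacet
 facet normal -0.065 0.891 -0.450
  outer loop
   vertex 3.6 2.5 0.0
   vertex 0.7 3.2 1.8
   vertex 2.7 3.8 2.7
  endloop
 endfacet
 facet normal 0.861 0.506 0.043
  outer loop
   vertex 3.6 2.5 0.0
   vertex 2.7 3.8 2.7
   vertex 3.8 2.1 0.7
  endloop
 endfacet
 facet normal -0.686 -0.692 0.225
  outer loop
   vertex 2.0 2.4 3.3
   vertex 0.7 3.2 1.8
   vertex 2.9 0.6 0.5
  endloop
 endfacet
 facet normal -0.721 -0.631 0.288
  outer loop
   vertex 2.0 2.4 3.3
   vertex 2.2 2.4 3.8
   vertex 0.7 3.2 1.8
  endloop
 endfacet
 facet normal -0.643 -0.721 0.257
  outer loop
   vertex 2.0 2.4 3.3
   vertex 2.9 0.6 0.5
   vertex 2.2 2.4 3.8
  endloop
 endfacet
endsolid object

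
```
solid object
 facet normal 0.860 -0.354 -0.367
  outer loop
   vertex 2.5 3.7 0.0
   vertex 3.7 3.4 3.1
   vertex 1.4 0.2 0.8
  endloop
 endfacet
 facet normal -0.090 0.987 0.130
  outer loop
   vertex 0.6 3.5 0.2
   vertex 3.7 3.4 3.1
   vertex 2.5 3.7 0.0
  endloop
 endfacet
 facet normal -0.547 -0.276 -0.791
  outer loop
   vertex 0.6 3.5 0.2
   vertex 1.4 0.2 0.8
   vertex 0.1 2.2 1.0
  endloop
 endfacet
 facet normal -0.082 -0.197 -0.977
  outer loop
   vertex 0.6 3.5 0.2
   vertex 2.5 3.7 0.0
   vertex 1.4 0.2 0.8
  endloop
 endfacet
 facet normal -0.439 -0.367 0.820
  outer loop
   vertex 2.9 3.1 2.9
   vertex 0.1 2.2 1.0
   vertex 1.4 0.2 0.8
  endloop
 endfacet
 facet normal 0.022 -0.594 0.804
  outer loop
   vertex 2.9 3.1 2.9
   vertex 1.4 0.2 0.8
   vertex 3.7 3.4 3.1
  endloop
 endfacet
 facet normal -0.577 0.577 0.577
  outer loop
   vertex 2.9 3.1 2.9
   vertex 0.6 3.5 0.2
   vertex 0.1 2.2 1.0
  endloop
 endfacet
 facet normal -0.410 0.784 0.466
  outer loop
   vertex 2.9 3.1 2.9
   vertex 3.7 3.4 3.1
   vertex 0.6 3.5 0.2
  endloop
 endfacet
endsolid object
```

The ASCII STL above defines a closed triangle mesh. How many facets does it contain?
8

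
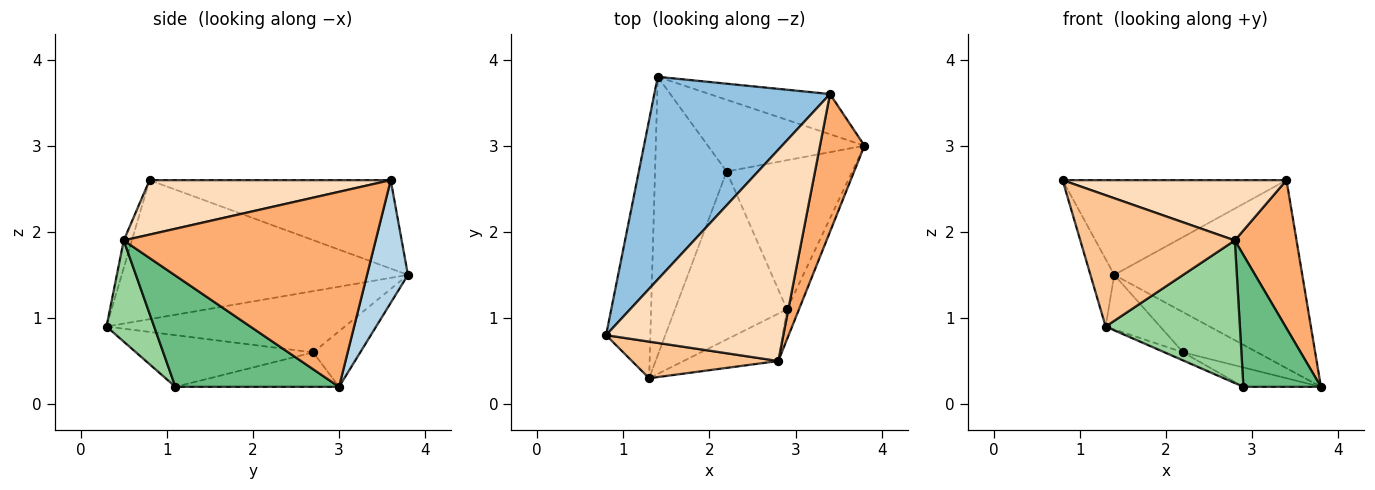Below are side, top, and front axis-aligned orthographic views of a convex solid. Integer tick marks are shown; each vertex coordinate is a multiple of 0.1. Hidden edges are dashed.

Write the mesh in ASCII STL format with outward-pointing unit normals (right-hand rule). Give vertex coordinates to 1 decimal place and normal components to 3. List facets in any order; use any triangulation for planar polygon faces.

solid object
 facet normal -0.950 0.079 -0.303
  outer loop
   vertex 1.3 0.3 0.9
   vertex 0.8 0.8 2.6
   vertex 1.4 3.8 1.5
  endloop
 endfacet
 facet normal -0.415 0.385 0.824
  outer loop
   vertex 3.4 3.6 2.6
   vertex 1.4 3.8 1.5
   vertex 0.8 0.8 2.6
  endloop
 endfacet
 facet normal 0.208 0.957 -0.204
  outer loop
   vertex 3.4 3.6 2.6
   vertex 3.8 3.0 0.2
   vertex 1.4 3.8 1.5
  endloop
 endfacet
 facet normal -0.296 0.467 -0.833
  outer loop
   vertex 2.2 2.7 0.6
   vertex 1.4 3.8 1.5
   vertex 3.8 3.0 0.2
  endloop
 endfacet
 facet normal -0.643 0.147 -0.752
  outer loop
   vertex 2.2 2.7 0.6
   vertex 1.3 0.3 0.9
   vertex 1.4 3.8 1.5
  endloop
 endfacet
 facet normal 0.948 -0.232 0.216
  outer loop
   vertex 2.8 0.5 1.9
   vertex 3.8 3.0 0.2
   vertex 3.4 3.6 2.6
  endloop
 endfacet
 facet normal -0.050 -0.962 0.268
  outer loop
   vertex 2.8 0.5 1.9
   vertex 0.8 0.8 2.6
   vertex 1.3 0.3 0.9
  endloop
 endfacet
 facet normal 0.283 -0.263 0.922
  outer loop
   vertex 2.8 0.5 1.9
   vertex 3.4 3.6 2.6
   vertex 0.8 0.8 2.6
  endloop
 endfacet
 facet normal 0.899 -0.426 -0.097
  outer loop
   vertex 2.9 1.1 0.2
   vertex 3.8 3.0 0.2
   vertex 2.8 0.5 1.9
  endloop
 endfacet
 facet normal 0.319 -0.899 -0.299
  outer loop
   vertex 2.9 1.1 0.2
   vertex 2.8 0.5 1.9
   vertex 1.3 0.3 0.9
  endloop
 endfacet
 facet normal -0.263 0.124 -0.957
  outer loop
   vertex 2.9 1.1 0.2
   vertex 2.2 2.7 0.6
   vertex 3.8 3.0 0.2
  endloop
 endfacet
 facet normal -0.419 0.044 -0.907
  outer loop
   vertex 2.9 1.1 0.2
   vertex 1.3 0.3 0.9
   vertex 2.2 2.7 0.6
  endloop
 endfacet
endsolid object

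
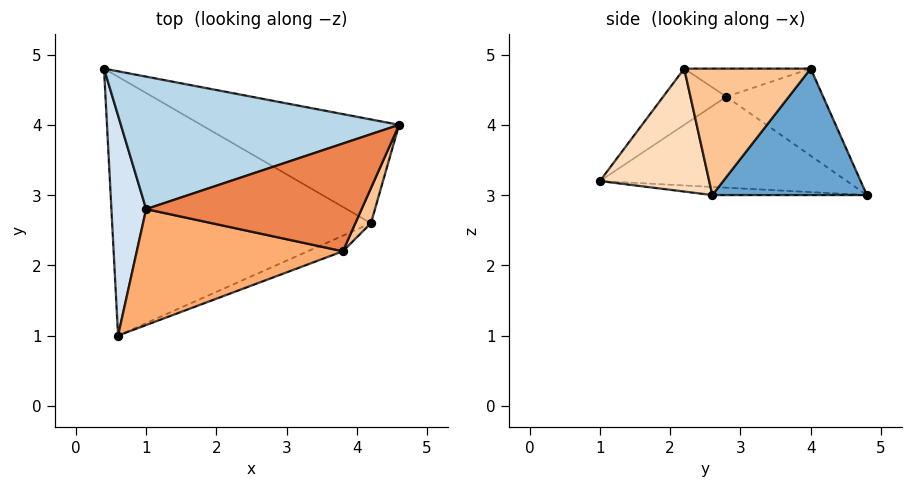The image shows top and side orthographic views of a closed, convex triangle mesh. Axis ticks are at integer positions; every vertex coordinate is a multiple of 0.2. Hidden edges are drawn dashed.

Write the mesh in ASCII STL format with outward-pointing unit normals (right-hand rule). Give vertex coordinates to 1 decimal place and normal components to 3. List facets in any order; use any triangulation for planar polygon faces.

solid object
 facet normal 0.394 0.681 -0.617
  outer loop
   vertex 4.2 2.6 3.0
   vertex 0.4 4.8 3.0
   vertex 4.6 4.0 4.8
  endloop
 endfacet
 facet normal -0.031 -0.054 -0.998
  outer loop
   vertex 4.2 2.6 3.0
   vertex 0.6 1.0 3.2
   vertex 0.4 4.8 3.0
  endloop
 endfacet
 facet normal -0.259 0.501 0.826
  outer loop
   vertex 1.0 2.8 4.4
   vertex 4.6 4.0 4.8
   vertex 0.4 4.8 3.0
  endloop
 endfacet
 facet normal -0.934 -0.030 0.357
  outer loop
   vertex 1.0 2.8 4.4
   vertex 0.4 4.8 3.0
   vertex 0.6 1.0 3.2
  endloop
 endfacet
 facet normal -0.129 0.057 0.990
  outer loop
   vertex 3.8 2.2 4.8
   vertex 4.6 4.0 4.8
   vertex 1.0 2.8 4.4
  endloop
 endfacet
 facet normal -0.227 -0.505 0.833
  outer loop
   vertex 3.8 2.2 4.8
   vertex 1.0 2.8 4.4
   vertex 0.6 1.0 3.2
  endloop
 endfacet
 facet normal 0.908 -0.404 0.112
  outer loop
   vertex 3.8 2.2 4.8
   vertex 4.2 2.6 3.0
   vertex 4.6 4.0 4.8
  endloop
 endfacet
 facet normal 0.398 -0.910 -0.114
  outer loop
   vertex 3.8 2.2 4.8
   vertex 0.6 1.0 3.2
   vertex 4.2 2.6 3.0
  endloop
 endfacet
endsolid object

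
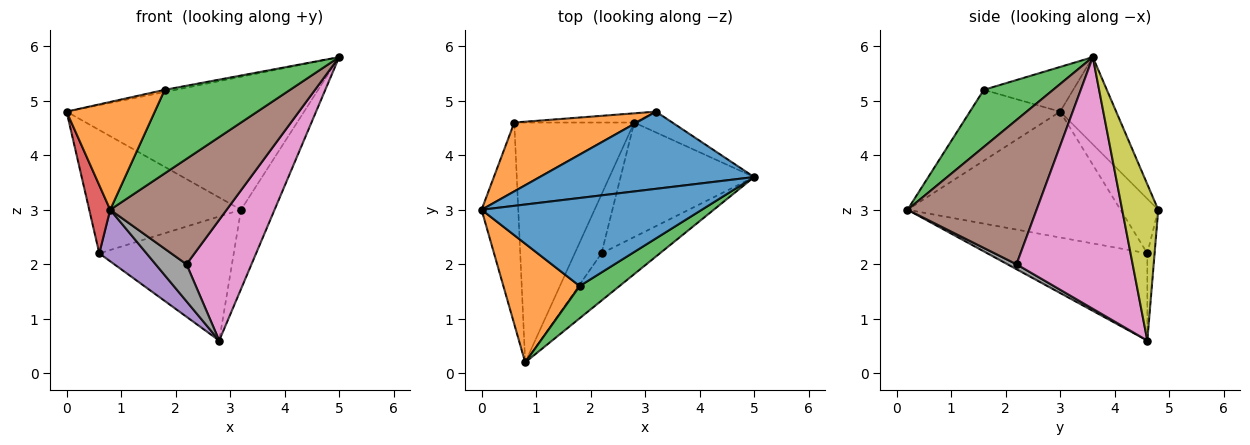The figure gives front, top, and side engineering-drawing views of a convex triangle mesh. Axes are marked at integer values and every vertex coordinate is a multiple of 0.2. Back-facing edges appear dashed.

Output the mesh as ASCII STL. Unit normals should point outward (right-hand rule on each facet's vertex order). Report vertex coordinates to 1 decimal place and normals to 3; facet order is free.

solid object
 facet normal -0.199 0.024 0.980
  outer loop
   vertex 1.8 1.6 5.2
   vertex 5.0 3.6 5.8
   vertex 0.0 3.0 4.8
  endloop
 endfacet
 facet normal -0.566 -0.554 0.610
  outer loop
   vertex 1.8 1.6 5.2
   vertex 0.0 3.0 4.8
   vertex 0.8 0.2 3.0
  endloop
 endfacet
 facet normal 0.458 -0.829 0.319
  outer loop
   vertex 1.8 1.6 5.2
   vertex 0.8 0.2 3.0
   vertex 5.0 3.6 5.8
  endloop
 endfacet
 facet normal -0.956 -0.094 -0.278
  outer loop
   vertex 0.6 4.6 2.2
   vertex 0.8 0.2 3.0
   vertex 0.0 3.0 4.8
  endloop
 endfacet
 facet normal -0.579 -0.171 -0.797
  outer loop
   vertex 0.6 4.6 2.2
   vertex 2.8 4.6 0.6
   vertex 0.8 0.2 3.0
  endloop
 endfacet
 facet normal 0.711 -0.642 -0.288
  outer loop
   vertex 2.2 2.2 2.0
   vertex 5.0 3.6 5.8
   vertex 0.8 0.2 3.0
  endloop
 endfacet
 facet normal 0.792 -0.443 -0.420
  outer loop
   vertex 2.2 2.2 2.0
   vertex 2.8 4.6 0.6
   vertex 5.0 3.6 5.8
  endloop
 endfacet
 facet normal 0.155 -0.526 -0.836
  outer loop
   vertex 2.2 2.2 2.0
   vertex 0.8 0.2 3.0
   vertex 2.8 4.6 0.6
  endloop
 endfacet
 facet normal 0.721 0.670 -0.176
  outer loop
   vertex 3.2 4.8 3.0
   vertex 5.0 3.6 5.8
   vertex 2.8 4.6 0.6
  endloop
 endfacet
 facet normal -0.054 0.996 -0.074
  outer loop
   vertex 3.2 4.8 3.0
   vertex 2.8 4.6 0.6
   vertex 0.6 4.6 2.2
  endloop
 endfacet
 facet normal -0.200 0.847 0.492
  outer loop
   vertex 3.2 4.8 3.0
   vertex 0.0 3.0 4.8
   vertex 5.0 3.6 5.8
  endloop
 endfacet
 facet normal -0.212 0.853 0.476
  outer loop
   vertex 3.2 4.8 3.0
   vertex 0.6 4.6 2.2
   vertex 0.0 3.0 4.8
  endloop
 endfacet
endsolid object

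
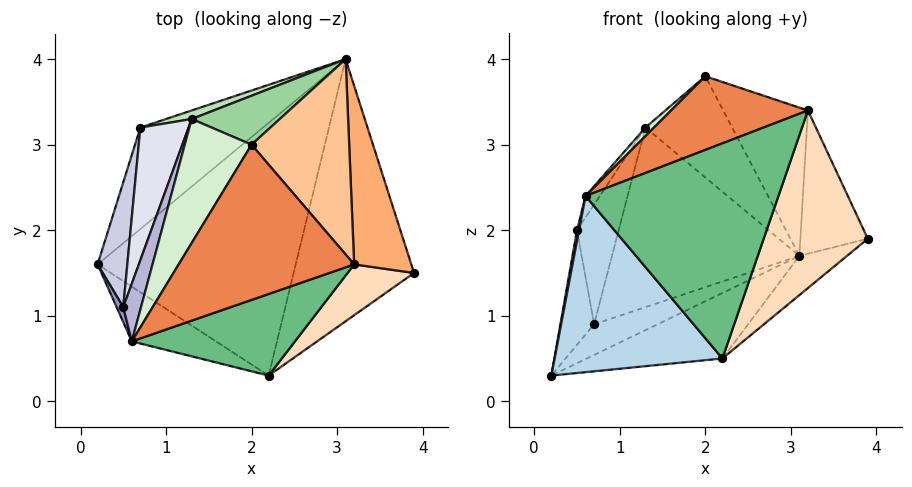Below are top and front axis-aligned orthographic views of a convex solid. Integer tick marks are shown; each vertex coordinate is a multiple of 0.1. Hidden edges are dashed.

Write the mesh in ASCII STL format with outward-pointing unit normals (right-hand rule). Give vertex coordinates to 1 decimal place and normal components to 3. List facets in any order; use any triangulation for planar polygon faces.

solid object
 facet normal 0.251 0.243 -0.937
  outer loop
   vertex 2.2 0.3 0.5
   vertex 0.2 1.6 0.3
   vertex 3.1 4.0 1.7
  endloop
 endfacet
 facet normal 0.579 0.121 -0.806
  outer loop
   vertex 2.2 0.3 0.5
   vertex 3.1 4.0 1.7
   vertex 3.9 1.5 1.9
  endloop
 endfacet
 facet normal -0.509 -0.822 -0.255
  outer loop
   vertex 2.2 0.3 0.5
   vertex 0.6 0.7 2.4
   vertex 0.2 1.6 0.3
  endloop
 endfacet
 facet normal 0.217 0.282 -0.934
  outer loop
   vertex 0.7 3.2 0.9
   vertex 3.1 4.0 1.7
   vertex 0.2 1.6 0.3
  endloop
 endfacet
 facet normal -0.195 -0.420 0.886
  outer loop
   vertex 3.2 1.6 3.4
   vertex 2.0 3.0 3.8
   vertex 0.6 0.7 2.4
  endloop
 endfacet
 facet normal 0.870 0.309 0.385
  outer loop
   vertex 3.2 1.6 3.4
   vertex 3.9 1.5 1.9
   vertex 3.1 4.0 1.7
  endloop
 endfacet
 facet normal 0.697 0.434 0.571
  outer loop
   vertex 3.2 1.6 3.4
   vertex 3.1 4.0 1.7
   vertex 2.0 3.0 3.8
  endloop
 endfacet
 facet normal 0.412 -0.876 0.251
  outer loop
   vertex 3.2 1.6 3.4
   vertex 2.2 0.3 0.5
   vertex 3.9 1.5 1.9
  endloop
 endfacet
 facet normal 0.184 -0.919 0.349
  outer loop
   vertex 3.2 1.6 3.4
   vertex 0.6 0.7 2.4
   vertex 2.2 0.3 0.5
  endloop
 endfacet
 facet normal 0.013 0.900 0.435
  outer loop
   vertex 1.3 3.3 3.2
   vertex 2.0 3.0 3.8
   vertex 3.1 4.0 1.7
  endloop
 endfacet
 facet normal -0.329 0.943 0.045
  outer loop
   vertex 1.3 3.3 3.2
   vertex 3.1 4.0 1.7
   vertex 0.7 3.2 0.9
  endloop
 endfacet
 facet normal -0.663 -0.052 0.747
  outer loop
   vertex 1.3 3.3 3.2
   vertex 0.6 0.7 2.4
   vertex 2.0 3.0 3.8
  endloop
 endfacet
 facet normal -0.984 -0.103 0.144
  outer loop
   vertex 0.5 1.1 2.0
   vertex 0.2 1.6 0.3
   vertex 0.6 0.7 2.4
  endloop
 endfacet
 facet normal -0.921 0.135 0.366
  outer loop
   vertex 0.5 1.1 2.0
   vertex 0.6 0.7 2.4
   vertex 1.3 3.3 3.2
  endloop
 endfacet
 facet normal -0.950 0.211 0.230
  outer loop
   vertex 0.5 1.1 2.0
   vertex 0.7 3.2 0.9
   vertex 0.2 1.6 0.3
  endloop
 endfacet
 facet normal -0.947 0.215 0.238
  outer loop
   vertex 0.5 1.1 2.0
   vertex 1.3 3.3 3.2
   vertex 0.7 3.2 0.9
  endloop
 endfacet
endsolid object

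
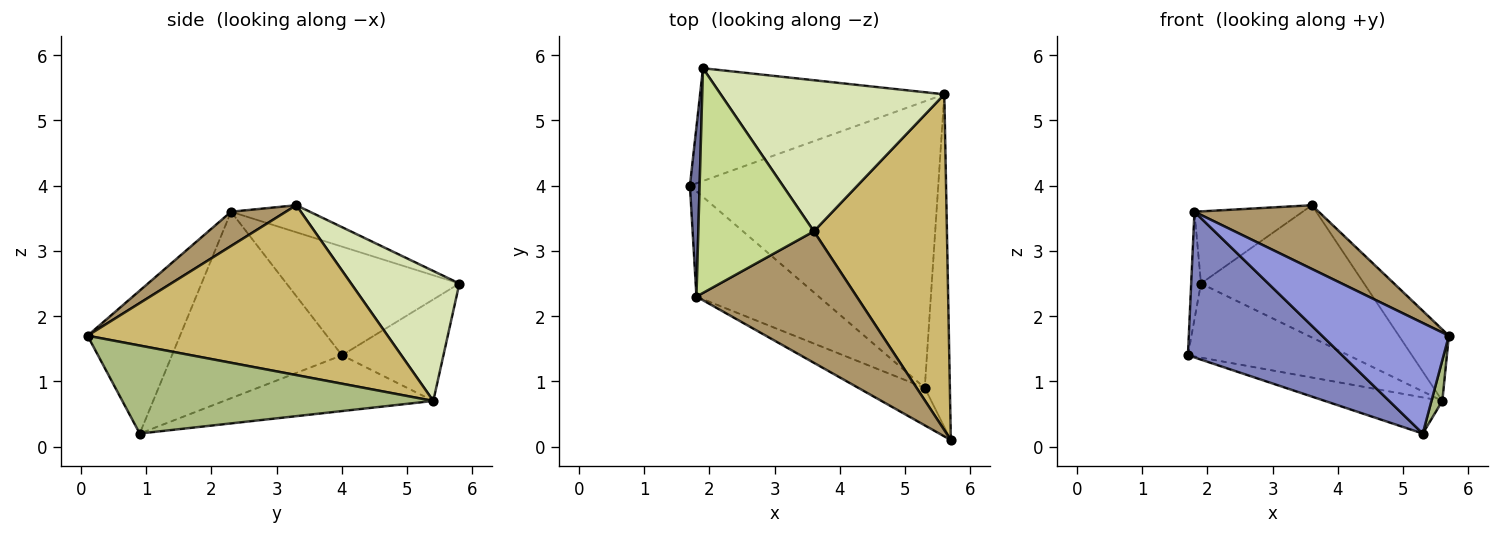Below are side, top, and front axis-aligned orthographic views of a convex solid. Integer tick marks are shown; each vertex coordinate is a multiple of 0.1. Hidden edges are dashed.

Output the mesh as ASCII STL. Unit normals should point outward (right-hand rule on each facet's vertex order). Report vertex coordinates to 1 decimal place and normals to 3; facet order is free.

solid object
 facet normal -0.994 0.056 0.089
  outer loop
   vertex 1.8 2.3 3.6
   vertex 1.9 5.8 2.5
   vertex 1.7 4.0 1.4
  endloop
 endfacet
 facet normal -0.666 -0.604 -0.437
  outer loop
   vertex 1.8 2.3 3.6
   vertex 1.7 4.0 1.4
   vertex 5.3 0.9 0.2
  endloop
 endfacet
 facet normal -0.568 -0.779 -0.264
  outer loop
   vertex 1.8 2.3 3.6
   vertex 5.3 0.9 0.2
   vertex 5.7 0.1 1.7
  endloop
 endfacet
 facet normal -0.328 0.519 -0.789
  outer loop
   vertex 5.6 5.4 0.7
   vertex 1.7 4.0 1.4
   vertex 1.9 5.8 2.5
  endloop
 endfacet
 facet normal -0.218 0.122 -0.968
  outer loop
   vertex 5.6 5.4 0.7
   vertex 5.3 0.9 0.2
   vertex 1.7 4.0 1.4
  endloop
 endfacet
 facet normal 0.961 -0.034 -0.274
  outer loop
   vertex 5.6 5.4 0.7
   vertex 5.7 0.1 1.7
   vertex 5.3 0.9 0.2
  endloop
 endfacet
 facet normal -0.217 0.298 0.929
  outer loop
   vertex 3.6 3.3 3.7
   vertex 1.9 5.8 2.5
   vertex 1.8 2.3 3.6
  endloop
 endfacet
 facet normal 0.401 0.603 0.689
  outer loop
   vertex 3.6 3.3 3.7
   vertex 5.6 5.4 0.7
   vertex 1.9 5.8 2.5
  endloop
 endfacet
 facet normal 0.189 -0.428 0.884
  outer loop
   vertex 3.6 3.3 3.7
   vertex 1.8 2.3 3.6
   vertex 5.7 0.1 1.7
  endloop
 endfacet
 facet normal 0.781 0.130 0.611
  outer loop
   vertex 3.6 3.3 3.7
   vertex 5.7 0.1 1.7
   vertex 5.6 5.4 0.7
  endloop
 endfacet
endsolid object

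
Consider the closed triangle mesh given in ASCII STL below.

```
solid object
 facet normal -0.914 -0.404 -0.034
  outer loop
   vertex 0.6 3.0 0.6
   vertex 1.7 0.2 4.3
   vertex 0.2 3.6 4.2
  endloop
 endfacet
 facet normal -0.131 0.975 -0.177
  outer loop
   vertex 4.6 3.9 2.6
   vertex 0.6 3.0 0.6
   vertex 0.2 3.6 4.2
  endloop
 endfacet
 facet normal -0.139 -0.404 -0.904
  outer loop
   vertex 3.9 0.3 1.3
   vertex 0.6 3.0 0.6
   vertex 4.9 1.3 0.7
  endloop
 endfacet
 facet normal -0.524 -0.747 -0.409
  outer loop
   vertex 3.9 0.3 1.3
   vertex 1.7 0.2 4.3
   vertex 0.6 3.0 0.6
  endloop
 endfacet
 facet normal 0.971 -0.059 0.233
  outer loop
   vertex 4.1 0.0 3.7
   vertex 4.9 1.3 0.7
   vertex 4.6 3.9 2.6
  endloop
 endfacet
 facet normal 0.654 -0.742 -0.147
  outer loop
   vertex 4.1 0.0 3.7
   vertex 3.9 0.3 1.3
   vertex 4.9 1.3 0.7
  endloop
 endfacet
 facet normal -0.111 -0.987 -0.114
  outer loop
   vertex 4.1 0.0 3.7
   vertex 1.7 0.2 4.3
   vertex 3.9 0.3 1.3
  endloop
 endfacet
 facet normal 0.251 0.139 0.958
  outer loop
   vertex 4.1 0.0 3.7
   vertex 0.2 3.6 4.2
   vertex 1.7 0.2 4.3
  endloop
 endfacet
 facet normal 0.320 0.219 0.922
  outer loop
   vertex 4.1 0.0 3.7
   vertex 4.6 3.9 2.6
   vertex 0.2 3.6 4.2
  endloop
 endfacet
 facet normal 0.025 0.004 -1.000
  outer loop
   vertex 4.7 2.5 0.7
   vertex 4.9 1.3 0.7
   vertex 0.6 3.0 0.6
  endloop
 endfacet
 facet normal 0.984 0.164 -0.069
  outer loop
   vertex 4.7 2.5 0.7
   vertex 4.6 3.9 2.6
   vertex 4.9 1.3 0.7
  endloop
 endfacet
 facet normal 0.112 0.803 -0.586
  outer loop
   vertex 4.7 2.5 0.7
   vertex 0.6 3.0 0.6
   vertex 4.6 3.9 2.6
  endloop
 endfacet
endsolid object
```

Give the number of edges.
18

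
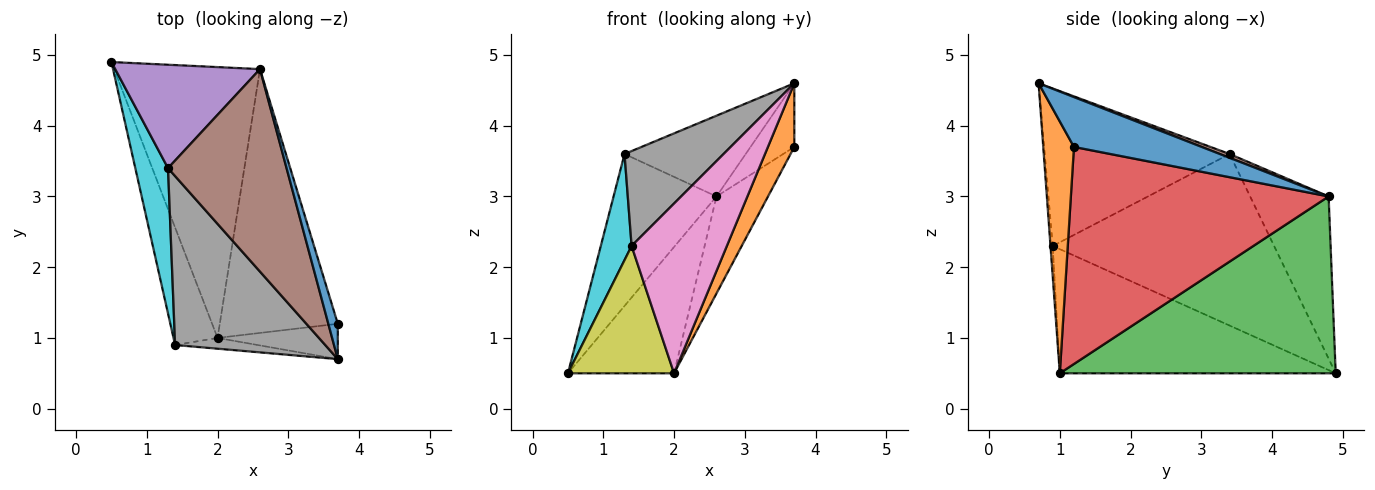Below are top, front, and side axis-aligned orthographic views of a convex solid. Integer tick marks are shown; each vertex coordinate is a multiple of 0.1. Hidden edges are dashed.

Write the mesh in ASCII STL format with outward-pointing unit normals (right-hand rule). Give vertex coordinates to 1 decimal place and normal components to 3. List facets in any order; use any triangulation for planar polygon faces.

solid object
 facet normal 0.931 0.319 0.177
  outer loop
   vertex 2.6 4.8 3.0
   vertex 3.7 0.7 4.6
   vertex 3.7 1.2 3.7
  endloop
 endfacet
 facet normal 0.713 -0.613 -0.340
  outer loop
   vertex 2.0 1.0 0.5
   vertex 3.7 1.2 3.7
   vertex 3.7 0.7 4.6
  endloop
 endfacet
 facet normal 0.740 0.284 -0.610
  outer loop
   vertex 2.0 1.0 0.5
   vertex 0.5 4.9 0.5
   vertex 2.6 4.8 3.0
  endloop
 endfacet
 facet normal 0.865 0.173 -0.470
  outer loop
   vertex 2.0 1.0 0.5
   vertex 2.6 4.8 3.0
   vertex 3.7 1.2 3.7
  endloop
 endfacet
 facet normal -0.533 0.699 0.476
  outer loop
   vertex 1.3 3.4 3.6
   vertex 2.6 4.8 3.0
   vertex 0.5 4.9 0.5
  endloop
 endfacet
 facet normal 0.030 0.370 0.928
  outer loop
   vertex 1.3 3.4 3.6
   vertex 3.7 0.7 4.6
   vertex 2.6 4.8 3.0
  endloop
 endfacet
 facet normal -0.023 -0.998 -0.063
  outer loop
   vertex 1.4 0.9 2.3
   vertex 2.0 1.0 0.5
   vertex 3.7 0.7 4.6
  endloop
 endfacet
 facet normal -0.675 -0.362 0.643
  outer loop
   vertex 1.4 0.9 2.3
   vertex 3.7 0.7 4.6
   vertex 1.3 3.4 3.6
  endloop
 endfacet
 facet normal -0.886 -0.341 -0.314
  outer loop
   vertex 1.4 0.9 2.3
   vertex 0.5 4.9 0.5
   vertex 2.0 1.0 0.5
  endloop
 endfacet
 facet normal -0.973 -0.135 0.186
  outer loop
   vertex 1.4 0.9 2.3
   vertex 1.3 3.4 3.6
   vertex 0.5 4.9 0.5
  endloop
 endfacet
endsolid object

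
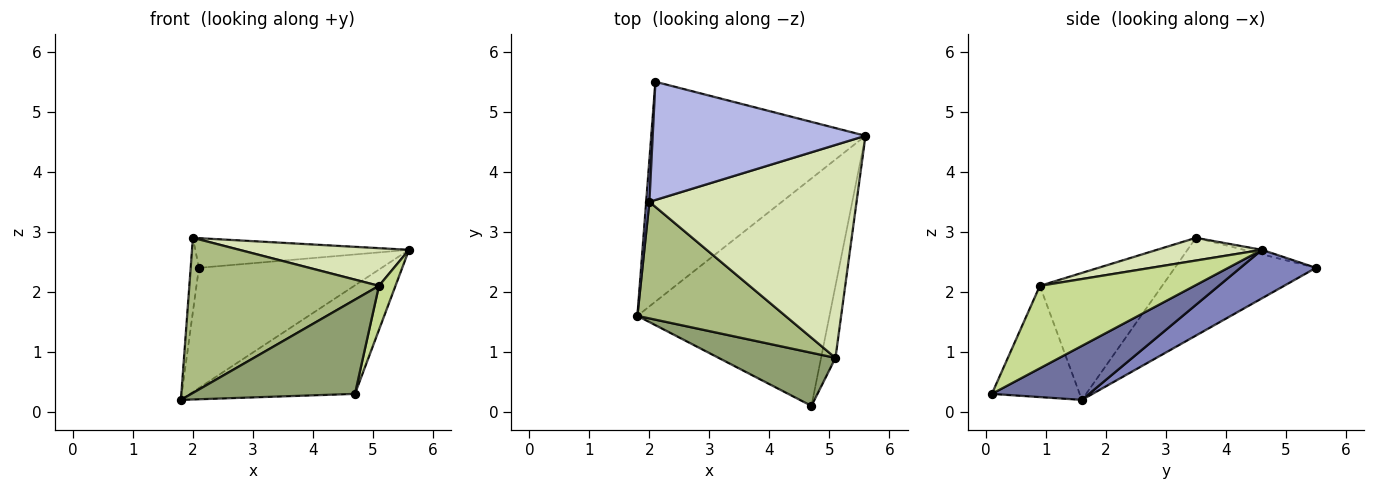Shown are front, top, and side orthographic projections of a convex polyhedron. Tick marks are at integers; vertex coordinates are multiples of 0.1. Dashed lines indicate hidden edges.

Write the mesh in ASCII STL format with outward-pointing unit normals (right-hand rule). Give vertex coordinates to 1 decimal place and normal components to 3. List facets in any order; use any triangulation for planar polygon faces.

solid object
 facet normal 0.246 0.417 -0.875
  outer loop
   vertex 4.7 0.1 0.3
   vertex 1.8 1.6 0.2
   vertex 5.6 4.6 2.7
  endloop
 endfacet
 facet normal 0.195 0.471 -0.861
  outer loop
   vertex 2.1 5.5 2.4
   vertex 5.6 4.6 2.7
   vertex 1.8 1.6 0.2
  endloop
 endfacet
 facet normal -0.998 0.058 0.033
  outer loop
   vertex 2.1 5.5 2.4
   vertex 1.8 1.6 0.2
   vertex 2.0 3.5 2.9
  endloop
 endfacet
 facet normal -0.021 0.243 0.970
  outer loop
   vertex 2.1 5.5 2.4
   vertex 2.0 3.5 2.9
   vertex 5.6 4.6 2.7
  endloop
 endfacet
 facet normal -0.424 -0.789 0.445
  outer loop
   vertex 5.1 0.9 2.1
   vertex 1.8 1.6 0.2
   vertex 4.7 0.1 0.3
  endloop
 endfacet
 facet normal -0.458 -0.711 0.534
  outer loop
   vertex 5.1 0.9 2.1
   vertex 2.0 3.5 2.9
   vertex 1.8 1.6 0.2
  endloop
 endfacet
 facet normal 0.980 -0.105 -0.171
  outer loop
   vertex 5.1 0.9 2.1
   vertex 4.7 0.1 0.3
   vertex 5.6 4.6 2.7
  endloop
 endfacet
 facet normal 0.107 -0.173 0.979
  outer loop
   vertex 5.1 0.9 2.1
   vertex 5.6 4.6 2.7
   vertex 2.0 3.5 2.9
  endloop
 endfacet
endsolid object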